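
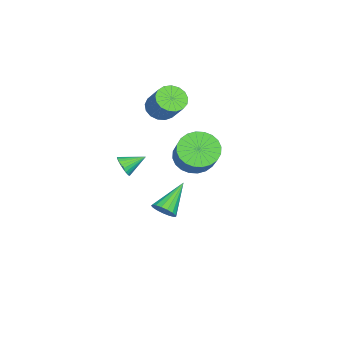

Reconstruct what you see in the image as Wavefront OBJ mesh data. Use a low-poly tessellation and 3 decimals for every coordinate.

v 2.428 -1.51 1.049
v 2.898 -1.508 1.438
v 1.992 -0.57 1.571
v 2.982 -1.371 1.263
v 2.983 -1.256 1.055
v 2.898 -1.179 0.846
v 2.743 -1.152 0.668
v 2.539 -1.18 0.548
v 2.318 -1.258 0.504
v 2.114 -1.375 0.544
v 1.958 -1.512 0.66
v 1.874 -1.648 0.835
v 1.874 -1.764 1.043
v 1.958 -1.841 1.252
v 2.114 -1.867 1.43
v 2.317 -1.84 1.55
v 2.538 -1.761 1.594
v 2.742 -1.645 1.555
v -0.928 -0.487 -4.079
v -0.635 -0.799 -3.538
v -2.412 0.127 -2.921
v -0.506 -0.496 -3.533
v -0.473 -0.19 -3.653
v -0.544 0.048 -3.871
v -0.704 0.164 -4.136
v -0.914 0.13 -4.388
v -1.128 -0.045 -4.57
v -1.296 -0.321 -4.638
v -1.379 -0.635 -4.579
v -1.359 -0.915 -4.405
v -1.24 -1.097 -4.157
v -1.05 -1.139 -3.89
v -0.831 -1.032 -3.667
v -3.612 -1.294 1.534
v -3.047 -1.902 1.525
v -2.223 -1.154 2.717
v -2.788 -0.546 2.726
v -2.907 -1.638 1.263
v -2.083 -0.89 2.454
v -2.929 -1.295 1.063
v -2.105 -0.548 2.254
v -3.107 -0.953 0.971
v -2.283 -0.205 2.162
v -3.401 -0.688 1.008
v -2.577 0.06 2.199
v -3.743 -0.562 1.166
v -2.919 0.186 2.357
v -4.055 -0.604 1.408
v -3.231 0.144 2.599
v -4.266 -0.803 1.679
v -3.442 -0.056 2.87
v -4.327 -1.116 1.917
v -3.503 -0.368 3.108
v -4.224 -1.469 2.067
v -3.4 -0.721 3.259
v -3.981 -1.782 2.095
v -3.157 -1.034 3.287
v -3.653 -1.983 1.995
v -2.829 -1.235 3.187
v -3.316 -2.026 1.789
v -2.492 -1.279 2.981
v -1.643 0.849 -0.403
v -0.879 0.393 -0.978
v 0.488 0.935 0.407
v -0.277 1.391 0.983
v -0.876 0.777 -1.131
v 0.49 1.319 0.254
v -0.991 1.173 -1.173
v 0.376 1.714 0.213
v -1.204 1.519 -1.097
v 0.162 2.06 0.288
v -1.485 1.763 -0.916
v -0.118 2.305 0.469
v -1.789 1.868 -0.657
v -0.423 2.41 0.729
v -2.072 1.818 -0.359
v -0.705 2.359 1.027
v -2.289 1.62 -0.068
v -0.922 2.162 1.318
v -2.408 1.305 0.173
v -1.041 1.847 1.558
v -2.41 0.921 0.326
v -1.044 1.463 1.711
v -2.296 0.526 0.367
v -0.929 1.067 1.753
v -2.082 0.18 0.292
v -0.716 0.721 1.677
v -1.802 -0.065 0.111
v -0.435 0.477 1.496
v -1.497 -0.17 -0.149
v -0.131 0.372 1.237
v -1.215 -0.119 -0.447
v 0.152 0.422 0.939
v -0.998 0.078 -0.738
v 0.369 0.62 0.648
f 2 1 4
f 2 4 3
f 4 1 5
f 4 5 3
f 5 1 6
f 5 6 3
f 6 1 7
f 6 7 3
f 7 1 8
f 7 8 3
f 8 1 9
f 8 9 3
f 9 1 10
f 9 10 3
f 10 1 11
f 10 11 3
f 11 1 12
f 11 12 3
f 12 1 13
f 12 13 3
f 13 1 14
f 13 14 3
f 14 1 15
f 14 15 3
f 15 1 16
f 15 16 3
f 16 1 17
f 16 17 3
f 17 1 18
f 17 18 3
f 18 1 2
f 18 2 3
f 20 19 22
f 20 22 21
f 22 19 23
f 22 23 21
f 23 19 24
f 23 24 21
f 24 19 25
f 24 25 21
f 25 19 26
f 25 26 21
f 26 19 27
f 26 27 21
f 27 19 28
f 27 28 21
f 28 19 29
f 28 29 21
f 29 19 30
f 29 30 21
f 30 19 31
f 30 31 21
f 31 19 32
f 31 32 21
f 32 19 33
f 32 33 21
f 33 19 20
f 33 20 21
f 35 34 38
f 35 38 36
f 36 38 39
f 36 39 37
f 38 34 40
f 38 40 39
f 39 40 41
f 39 41 37
f 40 34 42
f 40 42 41
f 41 42 43
f 41 43 37
f 42 34 44
f 42 44 43
f 43 44 45
f 43 45 37
f 44 34 46
f 44 46 45
f 45 46 47
f 45 47 37
f 46 34 48
f 46 48 47
f 47 48 49
f 47 49 37
f 48 34 50
f 48 50 49
f 49 50 51
f 49 51 37
f 50 34 52
f 50 52 51
f 51 52 53
f 51 53 37
f 52 34 54
f 52 54 53
f 53 54 55
f 53 55 37
f 54 34 56
f 54 56 55
f 55 56 57
f 55 57 37
f 56 34 58
f 56 58 57
f 57 58 59
f 57 59 37
f 58 34 60
f 58 60 59
f 59 60 61
f 59 61 37
f 60 34 35
f 60 35 61
f 61 35 36
f 61 36 37
f 63 62 66
f 63 66 64
f 64 66 67
f 64 67 65
f 66 62 68
f 66 68 67
f 67 68 69
f 67 69 65
f 68 62 70
f 68 70 69
f 69 70 71
f 69 71 65
f 70 62 72
f 70 72 71
f 71 72 73
f 71 73 65
f 72 62 74
f 72 74 73
f 73 74 75
f 73 75 65
f 74 62 76
f 74 76 75
f 75 76 77
f 75 77 65
f 76 62 78
f 76 78 77
f 77 78 79
f 77 79 65
f 78 62 80
f 78 80 79
f 79 80 81
f 79 81 65
f 80 62 82
f 80 82 81
f 81 82 83
f 81 83 65
f 82 62 84
f 82 84 83
f 83 84 85
f 83 85 65
f 84 62 86
f 84 86 85
f 85 86 87
f 85 87 65
f 86 62 88
f 86 88 87
f 87 88 89
f 87 89 65
f 88 62 90
f 88 90 89
f 89 90 91
f 89 91 65
f 90 62 92
f 90 92 91
f 91 92 93
f 91 93 65
f 92 62 94
f 92 94 93
f 93 94 95
f 93 95 65
f 94 62 63
f 94 63 95
f 95 63 64
f 95 64 65



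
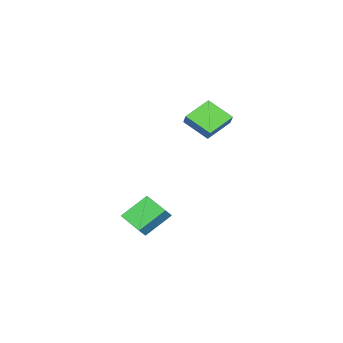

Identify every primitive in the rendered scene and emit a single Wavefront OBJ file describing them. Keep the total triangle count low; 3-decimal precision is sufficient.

v -4.952 -1.151 4.232
v -4.53 -0.613 4.92
v -5.269 0.486 3.146
v -4.846 1.024 3.834
v -3.154 -1.404 3.326
v -2.731 -0.866 4.014
v -3.47 0.233 2.24
v -3.048 0.771 2.928
v -0.316 -3.415 -4.581
v -1.794 -2.636 -3.165
v 0.205 -1.471 -5.105
v -1.273 -0.692 -3.69
v 0.253 -3.408 -3.99
v -1.225 -2.629 -2.575
v 0.774 -1.464 -4.515
v -0.704 -0.685 -3.099
f 2 4 1
f 5 2 1
f 1 4 3
f 3 5 1
f 2 8 4
f 6 2 5
f 6 8 2
f 4 8 3
f 7 5 3
f 3 8 7
f 7 6 5
f 8 6 7
f 10 12 9
f 13 10 9
f 9 12 11
f 11 13 9
f 10 16 12
f 14 10 13
f 14 16 10
f 12 16 11
f 15 13 11
f 11 16 15
f 15 14 13
f 16 14 15



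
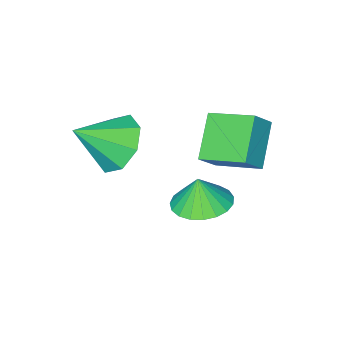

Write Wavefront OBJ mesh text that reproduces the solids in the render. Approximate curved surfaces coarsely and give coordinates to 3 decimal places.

v -4.014 -1.751 2.533
v -3.33 -1.728 3.248
v -4.628 -0.33 3.074
v -3.943 -0.306 3.789
v -2.977 -0.914 1.511
v -2.292 -0.89 2.226
v -3.59 0.508 2.052
v -2.906 0.531 2.767
v -0.893 -2.985 2.238
v -0.397 -3.467 1.395
v 0.393 -3.455 3.262
v -0.175 -2.667 1.482
v -0.373 -2.054 2.012
v -0.876 -1.986 2.674
v -1.389 -2.503 3.081
v -1.611 -3.303 2.993
v -1.413 -3.916 2.464
v -0.91 -3.984 1.801
v -3.094 -1.682 -0.999
v -2.23 -1.179 -0.964
v -3.046 -1.838 0.079
v -2.509 -0.876 -0.907
v -2.889 -0.712 -0.867
v -3.304 -0.715 -0.849
v -3.683 -0.886 -0.857
v -3.96 -1.195 -0.89
v -4.088 -1.587 -0.941
v -4.043 -1.996 -1.003
v -3.834 -2.35 -1.063
v -3.498 -2.589 -1.113
v -3.091 -2.671 -1.143
v -2.685 -2.582 -1.148
v -2.35 -2.337 -1.127
v -2.143 -1.979 -1.084
v -2.101 -1.569 -1.026
f 2 4 1
f 5 2 1
f 1 4 3
f 3 5 1
f 2 8 4
f 6 2 5
f 6 8 2
f 4 8 3
f 7 5 3
f 3 8 7
f 7 6 5
f 8 6 7
f 10 9 12
f 10 12 11
f 12 9 13
f 12 13 11
f 13 9 14
f 13 14 11
f 14 9 15
f 14 15 11
f 15 9 16
f 15 16 11
f 16 9 17
f 16 17 11
f 17 9 18
f 17 18 11
f 18 9 10
f 18 10 11
f 20 19 22
f 20 22 21
f 22 19 23
f 22 23 21
f 23 19 24
f 23 24 21
f 24 19 25
f 24 25 21
f 25 19 26
f 25 26 21
f 26 19 27
f 26 27 21
f 27 19 28
f 27 28 21
f 28 19 29
f 28 29 21
f 29 19 30
f 29 30 21
f 30 19 31
f 30 31 21
f 31 19 32
f 31 32 21
f 32 19 33
f 32 33 21
f 33 19 34
f 33 34 21
f 34 19 35
f 34 35 21
f 35 19 20
f 35 20 21



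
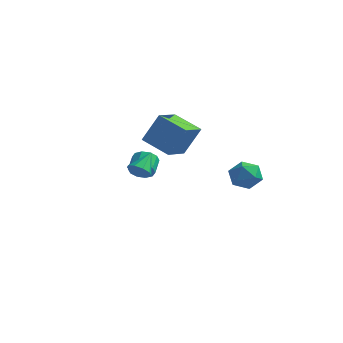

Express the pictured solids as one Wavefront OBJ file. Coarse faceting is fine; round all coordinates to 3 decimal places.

v 2.995 0.656 -1.009
v 3.484 1.207 -1.714
v 3.376 -0.727 -1.826
v 3.865 -0.176 -2.531
v 4.247 -0.251 -1.588
v 4.011 0.604 -1.084
v 2.849 -0.124 -2.456
v 2.613 0.731 -1.952
v 3.393 0.725 -2.609
v 4.257 0.647 -2.073
v 2.603 -0.167 -1.467
v 3.467 -0.245 -0.931
v -3.316 1.039 -0.726
v -2.52 1.563 1.1
v -3.257 2.79 -1.255
v -2.461 3.314 0.571
v -1.519 0.766 -1.431
v -0.723 1.29 0.395
v -1.46 2.517 -1.96
v -0.664 3.041 -0.134
v -3.717 1.708 -3.474
v -3.238 2.097 -3.953
v -3.525 3.1 -3.424
v -4.003 2.712 -2.946
v -3.674 2.081 -4.158
v -3.961 3.084 -3.63
v -4.126 1.922 -4.103
v -4.413 2.926 -3.574
v -4.422 1.682 -3.807
v -4.708 2.686 -3.279
v -4.448 1.452 -3.385
v -4.735 2.456 -2.856
v -4.195 1.32 -2.996
v -4.482 2.323 -2.467
v -3.759 1.336 -2.79
v -4.046 2.339 -2.262
v -3.307 1.494 -2.846
v -3.594 2.498 -2.317
v -3.012 1.734 -3.141
v -3.298 2.738 -2.613
v -2.985 1.964 -3.564
v -3.272 2.968 -3.035
v -0.506 -4.314 -0.502
v -0.063 -4.699 -0.103
v -0.394 -3.206 0.442
v 0.188 -4.444 -0.432
v 0.114 -4.129 -0.793
v -0.25 -3.9 -1.019
v -0.734 -3.865 -1.002
v -1.111 -4.04 -0.752
v -1.206 -4.343 -0.385
v -0.972 -4.633 -0.072
v -0.521 -4.774 0.039
f 1 12 6
f 1 6 2
f 1 2 8
f 1 8 11
f 1 11 12
f 2 6 10
f 6 12 5
f 12 11 3
f 11 8 7
f 8 2 9
f 4 10 5
f 4 5 3
f 4 3 7
f 4 7 9
f 4 9 10
f 5 10 6
f 3 5 12
f 7 3 11
f 9 7 8
f 10 9 2
f 14 16 13
f 17 14 13
f 13 16 15
f 15 17 13
f 14 20 16
f 18 14 17
f 18 20 14
f 16 20 15
f 19 17 15
f 15 20 19
f 19 18 17
f 20 18 19
f 22 21 25
f 22 25 23
f 23 25 26
f 23 26 24
f 25 21 27
f 25 27 26
f 26 27 28
f 26 28 24
f 27 21 29
f 27 29 28
f 28 29 30
f 28 30 24
f 29 21 31
f 29 31 30
f 30 31 32
f 30 32 24
f 31 21 33
f 31 33 32
f 32 33 34
f 32 34 24
f 33 21 35
f 33 35 34
f 34 35 36
f 34 36 24
f 35 21 37
f 35 37 36
f 36 37 38
f 36 38 24
f 37 21 39
f 37 39 38
f 38 39 40
f 38 40 24
f 39 21 41
f 39 41 40
f 40 41 42
f 40 42 24
f 41 21 22
f 41 22 42
f 42 22 23
f 42 23 24
f 44 43 46
f 44 46 45
f 46 43 47
f 46 47 45
f 47 43 48
f 47 48 45
f 48 43 49
f 48 49 45
f 49 43 50
f 49 50 45
f 50 43 51
f 50 51 45
f 51 43 52
f 51 52 45
f 52 43 53
f 52 53 45
f 53 43 44
f 53 44 45



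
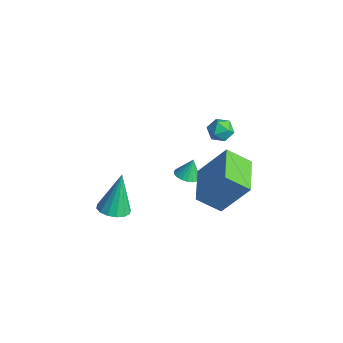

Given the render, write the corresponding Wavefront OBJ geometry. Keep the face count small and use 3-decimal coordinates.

v -0.964 1.943 -4.085
v -0.334 1.845 -4.026
v -0.996 2.317 -3.115
v -0.343 2.093 -4.122
v -0.459 2.316 -4.212
v -0.662 2.473 -4.279
v -0.918 2.539 -4.313
v -1.181 2.502 -4.308
v -1.407 2.368 -4.264
v -1.556 2.161 -4.189
v -1.603 1.916 -4.096
v -1.539 1.676 -4.001
v -1.376 1.482 -3.921
v -1.141 1.367 -3.869
v -0.876 1.353 -3.854
v -0.626 1.44 -3.88
v -0.434 1.614 -3.94
v 1.888 1.564 2.79
v 2.145 1.947 2.33
v 2.715 0.913 2.71
v 2.972 1.296 2.25
v 2.939 1.505 2.866
v 2.428 1.907 2.916
v 2.432 0.953 2.124
v 1.921 1.355 2.174
v 2.481 1.57 1.918
v 2.795 1.911 2.377
v 2.065 0.949 2.663
v 2.379 1.29 3.122
v -0.022 -2.611 -3.231
v 0.692 -2.886 -3.032
v -0.318 -1.949 -1.249
v 0.756 -2.5 -3.151
v 0.612 -2.144 -3.292
v 0.298 -1.913 -3.416
v -0.102 -1.869 -3.491
v -0.48 -2.024 -3.495
v -0.735 -2.337 -3.429
v -0.8 -2.723 -3.31
v -0.656 -3.079 -3.169
v -0.342 -3.309 -3.045
v 0.058 -3.353 -2.971
v 0.436 -3.198 -2.966
v 0.654 1.455 -2.074
v 1.405 2.492 -0.372
v 1.319 2.374 -2.928
v 2.071 3.411 -1.226
v 2.289 0.269 -2.074
v 3.041 1.306 -0.372
v 2.955 1.188 -2.928
v 3.706 2.225 -1.226
f 2 1 4
f 2 4 3
f 4 1 5
f 4 5 3
f 5 1 6
f 5 6 3
f 6 1 7
f 6 7 3
f 7 1 8
f 7 8 3
f 8 1 9
f 8 9 3
f 9 1 10
f 9 10 3
f 10 1 11
f 10 11 3
f 11 1 12
f 11 12 3
f 12 1 13
f 12 13 3
f 13 1 14
f 13 14 3
f 14 1 15
f 14 15 3
f 15 1 16
f 15 16 3
f 16 1 17
f 16 17 3
f 17 1 2
f 17 2 3
f 18 29 23
f 18 23 19
f 18 19 25
f 18 25 28
f 18 28 29
f 19 23 27
f 23 29 22
f 29 28 20
f 28 25 24
f 25 19 26
f 21 27 22
f 21 22 20
f 21 20 24
f 21 24 26
f 21 26 27
f 22 27 23
f 20 22 29
f 24 20 28
f 26 24 25
f 27 26 19
f 31 30 33
f 31 33 32
f 33 30 34
f 33 34 32
f 34 30 35
f 34 35 32
f 35 30 36
f 35 36 32
f 36 30 37
f 36 37 32
f 37 30 38
f 37 38 32
f 38 30 39
f 38 39 32
f 39 30 40
f 39 40 32
f 40 30 41
f 40 41 32
f 41 30 42
f 41 42 32
f 42 30 43
f 42 43 32
f 43 30 31
f 43 31 32
f 45 47 44
f 48 45 44
f 44 47 46
f 46 48 44
f 45 51 47
f 49 45 48
f 49 51 45
f 47 51 46
f 50 48 46
f 46 51 50
f 50 49 48
f 51 49 50



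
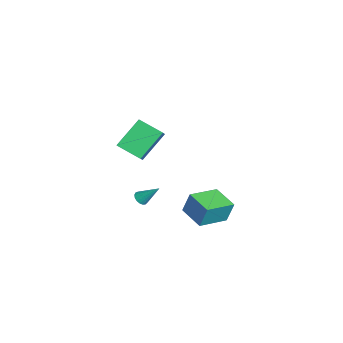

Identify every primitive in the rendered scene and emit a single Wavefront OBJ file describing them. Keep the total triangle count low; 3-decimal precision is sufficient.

v -0.089 0.592 -4.594
v 0.005 1.015 -3.179
v 1.321 1.523 -4.966
v 1.415 1.946 -3.551
v 1.085 -1.026 -4.189
v 1.179 -0.603 -2.774
v 2.495 -0.095 -4.561
v 2.589 0.328 -3.146
v -0.914 -3.384 -4.51
v -0.624 -3.13 -4.858
v -0.506 -2.316 -3.39
v -0.847 -3.023 -4.878
v -1.087 -2.999 -4.814
v -1.286 -3.063 -4.68
v -1.401 -3.2 -4.507
v -1.404 -3.38 -4.335
v -1.295 -3.56 -4.203
v -1.099 -3.7 -4.141
v -0.86 -3.768 -4.163
v -0.634 -3.747 -4.266
v -0.472 -3.643 -4.424
v -0.412 -3.48 -4.601
v -0.466 -3.295 -4.758
v 2.563 -2.068 3.299
v 1.839 -3.367 3.941
v 3.348 -2.198 3.921
v 2.624 -3.497 4.564
v 3.516 -3.323 1.836
v 2.792 -4.622 2.479
v 4.301 -3.453 2.459
v 3.577 -4.752 3.101
f 2 4 1
f 5 2 1
f 1 4 3
f 3 5 1
f 2 8 4
f 6 2 5
f 6 8 2
f 4 8 3
f 7 5 3
f 3 8 7
f 7 6 5
f 8 6 7
f 10 9 12
f 10 12 11
f 12 9 13
f 12 13 11
f 13 9 14
f 13 14 11
f 14 9 15
f 14 15 11
f 15 9 16
f 15 16 11
f 16 9 17
f 16 17 11
f 17 9 18
f 17 18 11
f 18 9 19
f 18 19 11
f 19 9 20
f 19 20 11
f 20 9 21
f 20 21 11
f 21 9 22
f 21 22 11
f 22 9 23
f 22 23 11
f 23 9 10
f 23 10 11
f 25 27 24
f 28 25 24
f 24 27 26
f 26 28 24
f 25 31 27
f 29 25 28
f 29 31 25
f 27 31 26
f 30 28 26
f 26 31 30
f 30 29 28
f 31 29 30



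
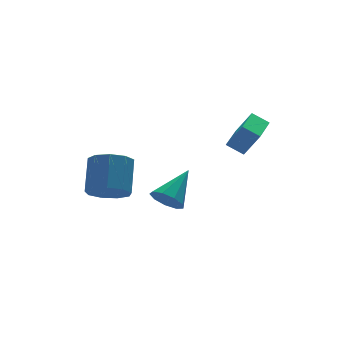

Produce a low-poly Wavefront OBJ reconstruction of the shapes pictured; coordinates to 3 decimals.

v -3.696 1.779 0.315
v -3.078 2.164 -0.355
v -2.366 3.266 0.934
v -2.984 2.881 1.605
v -3.654 2.519 -0.341
v -2.942 3.622 0.949
v -4.25 2.528 -0.019
v -3.538 3.63 1.27
v -4.587 2.186 0.459
v -3.875 3.289 1.748
v -4.507 1.654 0.869
v -3.795 2.756 2.159
v -4.047 1.18 1.021
v -3.335 2.282 2.311
v -3.423 0.986 0.842
v -2.712 2.089 2.132
v -2.927 1.163 0.417
v -2.215 2.266 1.707
v -2.791 1.628 -0.056
v -2.079 2.731 1.234
v 0.609 -1.935 3.233
v 0.077 -1.397 3.683
v 1.869 -0.612 3.139
v 1.338 -0.074 3.589
v 1.122 -2.346 4.331
v 0.591 -1.808 4.781
v 2.383 -1.023 4.237
v 1.851 -0.485 4.687
v -1.141 1.391 -0.635
v -0.652 1.431 -1.304
v 0.321 2.109 0.475
v -0.938 1.918 -1.243
v -1.318 2.158 -0.897
v -1.616 2.04 -0.428
v -1.691 1.618 -0.056
v -1.509 1.09 0.046
v -1.154 0.703 -0.171
v -0.793 0.638 -0.605
v -0.595 0.926 -1.052
f 2 1 5
f 2 5 3
f 3 5 6
f 3 6 4
f 5 1 7
f 5 7 6
f 6 7 8
f 6 8 4
f 7 1 9
f 7 9 8
f 8 9 10
f 8 10 4
f 9 1 11
f 9 11 10
f 10 11 12
f 10 12 4
f 11 1 13
f 11 13 12
f 12 13 14
f 12 14 4
f 13 1 15
f 13 15 14
f 14 15 16
f 14 16 4
f 15 1 17
f 15 17 16
f 16 17 18
f 16 18 4
f 17 1 19
f 17 19 18
f 18 19 20
f 18 20 4
f 19 1 2
f 19 2 20
f 20 2 3
f 20 3 4
f 22 24 21
f 25 22 21
f 21 24 23
f 23 25 21
f 22 28 24
f 26 22 25
f 26 28 22
f 24 28 23
f 27 25 23
f 23 28 27
f 27 26 25
f 28 26 27
f 30 29 32
f 30 32 31
f 32 29 33
f 32 33 31
f 33 29 34
f 33 34 31
f 34 29 35
f 34 35 31
f 35 29 36
f 35 36 31
f 36 29 37
f 36 37 31
f 37 29 38
f 37 38 31
f 38 29 39
f 38 39 31
f 39 29 30
f 39 30 31



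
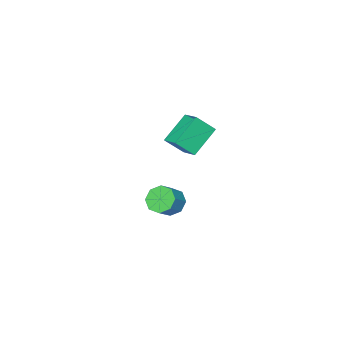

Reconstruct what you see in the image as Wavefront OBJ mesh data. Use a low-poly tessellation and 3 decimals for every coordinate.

v -0.718 3.171 2.81
v -0.481 4.227 3.253
v 0.652 3.315 1.731
v 0.889 4.372 2.174
v 0.011 2.648 3.666
v 0.248 3.705 4.109
v 1.381 2.793 2.587
v 1.618 3.849 3.03
v -0.133 1.465 -3.075
v 0.389 1.262 -3.66
v 1.214 1.452 -2.991
v 0.693 1.655 -2.405
v 0.252 1.867 -3.663
v 1.078 2.057 -2.994
v -0.11 2.236 -3.322
v 0.716 2.426 -2.652
v -0.486 2.154 -2.835
v 0.34 2.344 -2.166
v -0.654 1.668 -2.489
v 0.171 1.858 -1.82
v -0.518 1.063 -2.486
v 0.308 1.253 -1.817
v -0.156 0.694 -2.828
v 0.67 0.884 -2.158
v 0.22 0.776 -3.314
v 1.046 0.966 -2.645
f 2 4 1
f 5 2 1
f 1 4 3
f 3 5 1
f 2 8 4
f 6 2 5
f 6 8 2
f 4 8 3
f 7 5 3
f 3 8 7
f 7 6 5
f 8 6 7
f 10 9 13
f 10 13 11
f 11 13 14
f 11 14 12
f 13 9 15
f 13 15 14
f 14 15 16
f 14 16 12
f 15 9 17
f 15 17 16
f 16 17 18
f 16 18 12
f 17 9 19
f 17 19 18
f 18 19 20
f 18 20 12
f 19 9 21
f 19 21 20
f 20 21 22
f 20 22 12
f 21 9 23
f 21 23 22
f 22 23 24
f 22 24 12
f 23 9 25
f 23 25 24
f 24 25 26
f 24 26 12
f 25 9 10
f 25 10 26
f 26 10 11
f 26 11 12



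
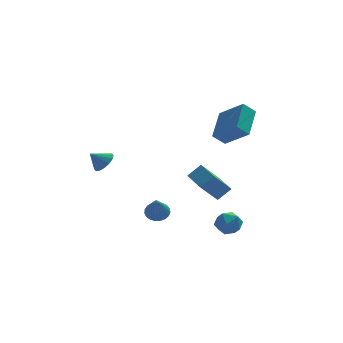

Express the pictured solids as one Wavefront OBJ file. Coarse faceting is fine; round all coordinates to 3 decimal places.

v 1.612 2.816 -2.619
v 2.362 2.983 -1.919
v 1.147 4.74 -2.581
v 1.897 4.907 -1.88
v 2.583 3.073 -3.72
v 3.333 3.24 -3.019
v 2.118 4.997 -3.681
v 2.868 5.164 -2.981
v -1.144 -2.221 -1.945
v -0.596 -2.512 -2.137
v -1.316 -3.459 -0.555
v -0.503 -2.329 -1.962
v -0.521 -2.126 -1.784
v -0.647 -1.94 -1.634
v -0.859 -1.802 -1.537
v -1.12 -1.737 -1.511
v -1.385 -1.755 -1.56
v -1.609 -1.854 -1.676
v -1.752 -2.016 -1.838
v -1.79 -2.214 -2.019
v -1.716 -2.412 -2.187
v -1.544 -2.578 -2.313
v -1.302 -2.682 -2.375
v -1.033 -2.706 -2.363
v -0.783 -2.646 -2.279
v 2.063 1.436 1.689
v 3.178 0.455 2.706
v 2.643 3.099 2.657
v 3.758 2.118 3.674
v 2.742 1.562 1.066
v 3.857 0.581 2.083
v 3.322 3.225 2.034
v 4.437 2.244 3.051
v -3.463 2.979 -0.605
v -2.961 2.904 -0.081
v -4.197 2.901 0.085
v -3.023 3.276 -0.105
v -3.203 3.569 -0.263
v -3.453 3.703 -0.513
v -3.705 3.643 -0.788
v -3.893 3.405 -1.013
v -3.966 3.053 -1.13
v -3.904 2.681 -1.106
v -3.724 2.389 -0.948
v -3.474 2.255 -0.698
v -3.222 2.314 -0.423
v -3.034 2.552 -0.197
v 2.066 -0.8 -3.171
v 2.743 -0.677 -3.636
v 2.377 -2.103 -3.064
v 3.054 -1.98 -3.529
v 3.013 -1.662 -2.763
v 2.821 -0.857 -2.829
v 2.299 -1.923 -3.871
v 2.107 -1.118 -3.937
v 2.887 -1.371 -4.069
v 3.328 -1.21 -3.384
v 1.792 -1.57 -3.316
v 2.233 -1.409 -2.631
f 2 4 1
f 5 2 1
f 1 4 3
f 3 5 1
f 2 8 4
f 6 2 5
f 6 8 2
f 4 8 3
f 7 5 3
f 3 8 7
f 7 6 5
f 8 6 7
f 10 9 12
f 10 12 11
f 12 9 13
f 12 13 11
f 13 9 14
f 13 14 11
f 14 9 15
f 14 15 11
f 15 9 16
f 15 16 11
f 16 9 17
f 16 17 11
f 17 9 18
f 17 18 11
f 18 9 19
f 18 19 11
f 19 9 20
f 19 20 11
f 20 9 21
f 20 21 11
f 21 9 22
f 21 22 11
f 22 9 23
f 22 23 11
f 23 9 24
f 23 24 11
f 24 9 25
f 24 25 11
f 25 9 10
f 25 10 11
f 27 29 26
f 30 27 26
f 26 29 28
f 28 30 26
f 27 33 29
f 31 27 30
f 31 33 27
f 29 33 28
f 32 30 28
f 28 33 32
f 32 31 30
f 33 31 32
f 35 34 37
f 35 37 36
f 37 34 38
f 37 38 36
f 38 34 39
f 38 39 36
f 39 34 40
f 39 40 36
f 40 34 41
f 40 41 36
f 41 34 42
f 41 42 36
f 42 34 43
f 42 43 36
f 43 34 44
f 43 44 36
f 44 34 45
f 44 45 36
f 45 34 46
f 45 46 36
f 46 34 47
f 46 47 36
f 47 34 35
f 47 35 36
f 48 59 53
f 48 53 49
f 48 49 55
f 48 55 58
f 48 58 59
f 49 53 57
f 53 59 52
f 59 58 50
f 58 55 54
f 55 49 56
f 51 57 52
f 51 52 50
f 51 50 54
f 51 54 56
f 51 56 57
f 52 57 53
f 50 52 59
f 54 50 58
f 56 54 55
f 57 56 49



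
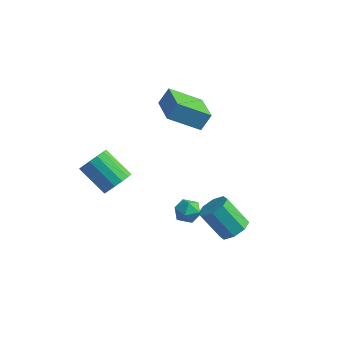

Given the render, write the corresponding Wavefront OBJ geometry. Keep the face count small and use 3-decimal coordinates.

v 2.958 2.088 -4.029
v 3.406 1.346 -3.826
v 2.269 1.07 -2.329
v 1.822 1.812 -2.531
v 3.667 1.899 -3.525
v 2.531 1.622 -2.028
v 3.514 2.562 -3.519
v 2.377 2.286 -2.022
v 3.034 2.948 -3.812
v 1.898 2.672 -2.315
v 2.511 2.83 -4.231
v 1.374 2.554 -2.734
v 2.249 2.278 -4.532
v 1.113 2.001 -3.035
v 2.403 1.614 -4.538
v 1.266 1.338 -3.041
v 2.882 1.228 -4.245
v 1.746 0.952 -2.748
v 0.573 1.639 -3.043
v 1.077 1.612 -2.437
v 0.623 0.368 -3.143
v 1.127 0.341 -2.537
v 0.376 0.546 -2.416
v 0.344 1.331 -2.354
v 1.356 0.649 -3.226
v 1.324 1.434 -3.164
v 1.561 0.999 -2.55
v 0.955 0.936 -2.049
v 0.745 1.044 -3.531
v 0.139 0.981 -3.03
v -1.197 4.436 1.569
v -2.5 3.332 2.608
v -0.917 4.957 2.472
v -2.22 3.852 3.512
v 0.3 3.008 1.928
v -1.003 1.903 2.968
v 0.58 3.528 2.832
v -0.723 2.424 3.871
v -2.185 -0.715 -0.881
v -1.753 -0.149 -0.329
v -3.304 -0.12 0.853
v -3.735 -0.685 0.301
v -1.978 0.125 -0.631
v -3.529 0.154 0.551
v -2.259 0.175 -1
v -3.809 0.204 0.182
v -2.519 -0.014 -1.337
v -4.07 0.015 -0.155
v -2.69 -0.391 -1.552
v -4.241 -0.362 -0.37
v -2.725 -0.854 -1.587
v -4.276 -0.825 -0.405
v -2.616 -1.28 -1.433
v -4.167 -1.251 -0.251
v -2.391 -1.554 -1.131
v -3.942 -1.525 0.051
v -2.111 -1.604 -0.762
v -3.661 -1.575 0.42
v -1.85 -1.415 -0.425
v -3.401 -1.386 0.757
v -1.679 -1.038 -0.21
v -3.23 -1.009 0.972
v -1.644 -0.575 -0.175
v -3.195 -0.546 1.007
f 2 1 5
f 2 5 3
f 3 5 6
f 3 6 4
f 5 1 7
f 5 7 6
f 6 7 8
f 6 8 4
f 7 1 9
f 7 9 8
f 8 9 10
f 8 10 4
f 9 1 11
f 9 11 10
f 10 11 12
f 10 12 4
f 11 1 13
f 11 13 12
f 12 13 14
f 12 14 4
f 13 1 15
f 13 15 14
f 14 15 16
f 14 16 4
f 15 1 17
f 15 17 16
f 16 17 18
f 16 18 4
f 17 1 2
f 17 2 18
f 18 2 3
f 18 3 4
f 19 30 24
f 19 24 20
f 19 20 26
f 19 26 29
f 19 29 30
f 20 24 28
f 24 30 23
f 30 29 21
f 29 26 25
f 26 20 27
f 22 28 23
f 22 23 21
f 22 21 25
f 22 25 27
f 22 27 28
f 23 28 24
f 21 23 30
f 25 21 29
f 27 25 26
f 28 27 20
f 32 34 31
f 35 32 31
f 31 34 33
f 33 35 31
f 32 38 34
f 36 32 35
f 36 38 32
f 34 38 33
f 37 35 33
f 33 38 37
f 37 36 35
f 38 36 37
f 40 39 43
f 40 43 41
f 41 43 44
f 41 44 42
f 43 39 45
f 43 45 44
f 44 45 46
f 44 46 42
f 45 39 47
f 45 47 46
f 46 47 48
f 46 48 42
f 47 39 49
f 47 49 48
f 48 49 50
f 48 50 42
f 49 39 51
f 49 51 50
f 50 51 52
f 50 52 42
f 51 39 53
f 51 53 52
f 52 53 54
f 52 54 42
f 53 39 55
f 53 55 54
f 54 55 56
f 54 56 42
f 55 39 57
f 55 57 56
f 56 57 58
f 56 58 42
f 57 39 59
f 57 59 58
f 58 59 60
f 58 60 42
f 59 39 61
f 59 61 60
f 60 61 62
f 60 62 42
f 61 39 63
f 61 63 62
f 62 63 64
f 62 64 42
f 63 39 40
f 63 40 64
f 64 40 41
f 64 41 42



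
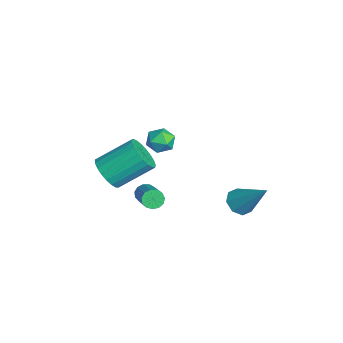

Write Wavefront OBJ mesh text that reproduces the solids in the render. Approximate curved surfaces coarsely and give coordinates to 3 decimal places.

v -0.681 -1.946 -2.615
v -0.445 -1.717 -3.044
v 1.337 -1.626 -2.014
v 1.101 -1.854 -1.585
v -0.554 -1.489 -2.874
v 1.227 -1.398 -1.845
v -0.704 -1.406 -2.623
v 1.078 -1.315 -1.593
v -0.846 -1.494 -2.369
v 0.935 -1.403 -1.339
v -0.936 -1.726 -2.193
v 0.846 -1.634 -1.163
v -0.945 -2.027 -2.151
v 0.837 -1.936 -1.121
v -0.87 -2.303 -2.256
v 0.912 -2.211 -1.227
v -0.735 -2.465 -2.476
v 1.047 -2.373 -1.446
v -0.583 -2.462 -2.739
v 1.199 -2.371 -1.709
v -0.462 -2.295 -2.963
v 1.32 -2.204 -1.933
v -0.41 -2.018 -3.077
v 1.371 -1.926 -2.047
v 1.044 2.169 -2.343
v 1.332 2.662 -2.859
v 2.136 3.191 -0.757
v 0.823 2.849 -2.629
v 0.443 2.638 -2.231
v 0.415 2.152 -1.899
v 0.755 1.676 -1.827
v 1.264 1.489 -2.057
v 1.644 1.7 -2.455
v 1.672 2.186 -2.787
v -1.279 -0.474 0.847
v -0.685 -0.952 0.764
v -2.035 -1.328 0.356
v -1.441 -1.806 0.273
v -1.7 -1.635 0.975
v -1.233 -1.107 1.278
v -1.487 -1.173 -0.158
v -1.02 -0.645 0.145
v -0.813 -1.384 0.142
v -0.945 -1.67 0.842
v -1.775 -0.61 0.278
v -1.907 -0.896 0.978
v 1.259 -3.951 0.656
v 1.641 -4.418 1.363
v 1.582 -2.756 2.492
v 1.201 -2.289 1.784
v 1.953 -4.282 1.179
v 1.894 -2.62 2.308
v 2.145 -4.089 0.905
v 2.086 -2.427 2.034
v 2.184 -3.872 0.587
v 2.125 -2.21 1.716
v 2.063 -3.668 0.281
v 2.004 -2.006 1.41
v 1.803 -3.514 0.04
v 1.744 -1.852 1.169
v 1.449 -3.435 -0.094
v 1.39 -1.773 1.034
v 1.062 -3.445 -0.1
v 1.004 -1.783 1.029
v 0.71 -3.543 0.026
v 0.651 -1.881 1.155
v 0.452 -3.711 0.26
v 0.394 -2.049 1.389
v 0.335 -3.921 0.563
v 0.276 -2.259 1.692
v 0.376 -4.136 0.882
v 0.318 -2.474 2.011
v 0.571 -4.319 1.161
v 0.512 -2.657 2.29
v 0.885 -4.438 1.354
v 0.826 -2.776 2.482
v 1.263 -4.473 1.425
v 1.204 -2.811 2.554
f 2 1 5
f 2 5 3
f 3 5 6
f 3 6 4
f 5 1 7
f 5 7 6
f 6 7 8
f 6 8 4
f 7 1 9
f 7 9 8
f 8 9 10
f 8 10 4
f 9 1 11
f 9 11 10
f 10 11 12
f 10 12 4
f 11 1 13
f 11 13 12
f 12 13 14
f 12 14 4
f 13 1 15
f 13 15 14
f 14 15 16
f 14 16 4
f 15 1 17
f 15 17 16
f 16 17 18
f 16 18 4
f 17 1 19
f 17 19 18
f 18 19 20
f 18 20 4
f 19 1 21
f 19 21 20
f 20 21 22
f 20 22 4
f 21 1 23
f 21 23 22
f 22 23 24
f 22 24 4
f 23 1 2
f 23 2 24
f 24 2 3
f 24 3 4
f 26 25 28
f 26 28 27
f 28 25 29
f 28 29 27
f 29 25 30
f 29 30 27
f 30 25 31
f 30 31 27
f 31 25 32
f 31 32 27
f 32 25 33
f 32 33 27
f 33 25 34
f 33 34 27
f 34 25 26
f 34 26 27
f 35 46 40
f 35 40 36
f 35 36 42
f 35 42 45
f 35 45 46
f 36 40 44
f 40 46 39
f 46 45 37
f 45 42 41
f 42 36 43
f 38 44 39
f 38 39 37
f 38 37 41
f 38 41 43
f 38 43 44
f 39 44 40
f 37 39 46
f 41 37 45
f 43 41 42
f 44 43 36
f 48 47 51
f 48 51 49
f 49 51 52
f 49 52 50
f 51 47 53
f 51 53 52
f 52 53 54
f 52 54 50
f 53 47 55
f 53 55 54
f 54 55 56
f 54 56 50
f 55 47 57
f 55 57 56
f 56 57 58
f 56 58 50
f 57 47 59
f 57 59 58
f 58 59 60
f 58 60 50
f 59 47 61
f 59 61 60
f 60 61 62
f 60 62 50
f 61 47 63
f 61 63 62
f 62 63 64
f 62 64 50
f 63 47 65
f 63 65 64
f 64 65 66
f 64 66 50
f 65 47 67
f 65 67 66
f 66 67 68
f 66 68 50
f 67 47 69
f 67 69 68
f 68 69 70
f 68 70 50
f 69 47 71
f 69 71 70
f 70 71 72
f 70 72 50
f 71 47 73
f 71 73 72
f 72 73 74
f 72 74 50
f 73 47 75
f 73 75 74
f 74 75 76
f 74 76 50
f 75 47 77
f 75 77 76
f 76 77 78
f 76 78 50
f 77 47 48
f 77 48 78
f 78 48 49
f 78 49 50



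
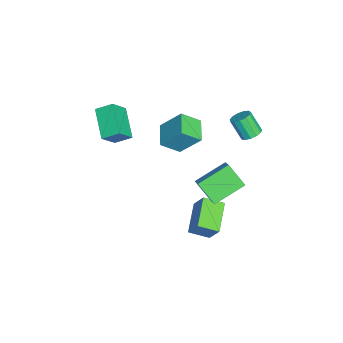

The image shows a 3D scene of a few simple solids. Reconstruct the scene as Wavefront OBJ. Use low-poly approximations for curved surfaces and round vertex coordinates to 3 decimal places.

v -3.143 -3.66 0.243
v -3.149 -2.702 0.783
v -1.434 -3.154 -0.64
v -1.439 -2.195 -0.101
v -2.381 -4.285 1.361
v -2.386 -3.326 1.9
v -0.671 -3.778 0.477
v -0.677 -2.82 1.017
v 2.24 1.071 -4.595
v 0.452 1.264 -3.951
v 2.183 2.216 -5.094
v 0.395 2.408 -4.45
v 2.725 1.612 -3.41
v 0.937 1.804 -2.766
v 2.668 2.756 -3.909
v 0.88 2.949 -3.265
v -2.895 -0.817 -0.408
v -2.686 0.361 0.977
v -3.175 0.241 -1.265
v -2.966 1.419 0.119
v -1.494 -0.699 -0.719
v -1.285 0.479 0.665
v -1.774 0.359 -1.577
v -1.565 1.537 -0.192
v -2.651 4.194 -0.582
v -2.093 3.883 -0.555
v -2.51 3.235 0.59
v -3.069 3.546 0.562
v -2.049 4.188 -0.366
v -2.466 3.539 0.778
v -2.196 4.494 -0.246
v -2.614 3.845 0.898
v -2.488 4.705 -0.233
v -2.906 4.057 0.911
v -2.832 4.754 -0.33
v -3.25 4.106 0.814
v -3.118 4.626 -0.508
v -3.536 3.977 0.636
v -3.256 4.36 -0.709
v -3.674 3.711 0.435
v -3.202 4.042 -0.87
v -3.62 3.393 0.274
v -2.973 3.772 -0.939
v -3.391 3.123 0.205
v -2.642 3.636 -0.895
v -3.06 2.987 0.249
v -2.314 3.678 -0.752
v -2.731 3.029 0.392
v 0.954 1.338 -1.275
v 1.693 1.545 -0.699
v -0.059 2.896 -0.535
v 0.681 3.103 0.041
v 1.559 2.257 -2.381
v 2.299 2.464 -1.805
v 0.547 3.815 -1.641
v 1.286 4.022 -1.065
f 2 4 1
f 5 2 1
f 1 4 3
f 3 5 1
f 2 8 4
f 6 2 5
f 6 8 2
f 4 8 3
f 7 5 3
f 3 8 7
f 7 6 5
f 8 6 7
f 10 12 9
f 13 10 9
f 9 12 11
f 11 13 9
f 10 16 12
f 14 10 13
f 14 16 10
f 12 16 11
f 15 13 11
f 11 16 15
f 15 14 13
f 16 14 15
f 18 20 17
f 21 18 17
f 17 20 19
f 19 21 17
f 18 24 20
f 22 18 21
f 22 24 18
f 20 24 19
f 23 21 19
f 19 24 23
f 23 22 21
f 24 22 23
f 26 25 29
f 26 29 27
f 27 29 30
f 27 30 28
f 29 25 31
f 29 31 30
f 30 31 32
f 30 32 28
f 31 25 33
f 31 33 32
f 32 33 34
f 32 34 28
f 33 25 35
f 33 35 34
f 34 35 36
f 34 36 28
f 35 25 37
f 35 37 36
f 36 37 38
f 36 38 28
f 37 25 39
f 37 39 38
f 38 39 40
f 38 40 28
f 39 25 41
f 39 41 40
f 40 41 42
f 40 42 28
f 41 25 43
f 41 43 42
f 42 43 44
f 42 44 28
f 43 25 45
f 43 45 44
f 44 45 46
f 44 46 28
f 45 25 47
f 45 47 46
f 46 47 48
f 46 48 28
f 47 25 26
f 47 26 48
f 48 26 27
f 48 27 28
f 50 52 49
f 53 50 49
f 49 52 51
f 51 53 49
f 50 56 52
f 54 50 53
f 54 56 50
f 52 56 51
f 55 53 51
f 51 56 55
f 55 54 53
f 56 54 55



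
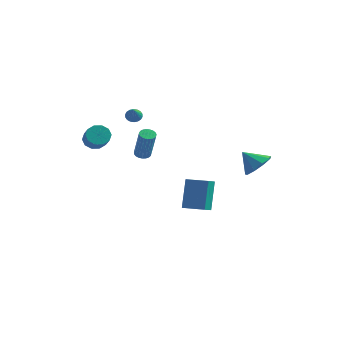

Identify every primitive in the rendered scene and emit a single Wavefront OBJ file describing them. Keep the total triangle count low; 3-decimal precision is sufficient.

v 0.341 -0.196 -4.456
v 0.115 0.711 -2.464
v 0.374 0.578 -4.805
v 0.148 1.486 -2.813
v 1.872 -0.186 -4.287
v 1.646 0.722 -2.295
v 1.905 0.589 -4.636
v 1.679 1.496 -2.644
v 4.309 2.026 -0.971
v 4.972 1.366 -0.472
v 3.331 1.814 0.051
v 5.073 2.044 -0.235
v 4.816 2.713 -0.343
v 4.322 3.061 -0.744
v 3.822 2.924 -1.251
v 3.55 2.367 -1.627
v 3.634 1.65 -1.696
v 4.033 1.109 -1.425
v 4.562 0.997 -0.942
v -0.99 -2.609 0.719
v -0.512 -2.489 0.587
v 0.168 -3.072 2.508
v -0.31 -3.191 2.641
v -0.583 -2.306 0.667
v 0.097 -2.889 2.589
v -0.724 -2.175 0.757
v -0.044 -2.758 2.678
v -0.911 -2.119 0.84
v -0.231 -2.702 2.761
v -1.112 -2.148 0.902
v -0.432 -2.731 2.824
v -1.291 -2.257 0.933
v -0.611 -2.84 2.854
v -1.419 -2.426 0.926
v -0.739 -3.009 2.848
v -1.472 -2.627 0.884
v -0.792 -3.21 2.806
v -1.442 -2.825 0.814
v -0.762 -3.408 2.735
v -1.334 -2.985 0.727
v -0.654 -3.568 2.648
v -1.166 -3.08 0.638
v -0.486 -3.663 2.56
v -0.968 -3.094 0.564
v -0.288 -3.677 2.486
v -0.774 -3.024 0.517
v -0.094 -3.607 2.438
v -0.617 -2.882 0.504
v 0.063 -3.465 2.426
v -0.524 -2.692 0.529
v 0.156 -3.275 2.451
v -4.265 -2.515 1.222
v -3.634 -2.337 0.817
v -2.865 -3.207 1.634
v -3.495 -3.385 2.038
v -3.669 -2.029 1.179
v -2.9 -2.9 1.995
v -3.931 -1.906 1.556
v -3.162 -2.777 2.373
v -4.321 -2.016 1.806
v -3.552 -2.887 2.623
v -4.689 -2.317 1.833
v -3.92 -3.187 2.649
v -4.895 -2.693 1.626
v -4.126 -3.563 2.443
v -4.86 -3 1.265
v -4.091 -3.871 2.081
v -4.598 -3.123 0.887
v -3.829 -3.994 1.704
v -4.208 -3.013 0.637
v -3.439 -3.884 1.454
v -3.84 -2.713 0.611
v -3.071 -3.583 1.427
v -4.137 1.969 1.644
v -3.883 2.36 1.915
v -3.623 1.031 2.516
v -4.095 2.348 2.026
v -4.316 2.26 2.062
v -4.501 2.114 2.015
v -4.615 1.94 1.894
v -4.633 1.771 1.724
v -4.553 1.642 1.538
v -4.391 1.577 1.373
v -4.179 1.59 1.261
v -3.958 1.678 1.226
v -3.773 1.823 1.273
v -3.659 1.998 1.393
v -3.641 2.166 1.564
v -3.721 2.296 1.75
f 2 4 1
f 5 2 1
f 1 4 3
f 3 5 1
f 2 8 4
f 6 2 5
f 6 8 2
f 4 8 3
f 7 5 3
f 3 8 7
f 7 6 5
f 8 6 7
f 10 9 12
f 10 12 11
f 12 9 13
f 12 13 11
f 13 9 14
f 13 14 11
f 14 9 15
f 14 15 11
f 15 9 16
f 15 16 11
f 16 9 17
f 16 17 11
f 17 9 18
f 17 18 11
f 18 9 19
f 18 19 11
f 19 9 10
f 19 10 11
f 21 20 24
f 21 24 22
f 22 24 25
f 22 25 23
f 24 20 26
f 24 26 25
f 25 26 27
f 25 27 23
f 26 20 28
f 26 28 27
f 27 28 29
f 27 29 23
f 28 20 30
f 28 30 29
f 29 30 31
f 29 31 23
f 30 20 32
f 30 32 31
f 31 32 33
f 31 33 23
f 32 20 34
f 32 34 33
f 33 34 35
f 33 35 23
f 34 20 36
f 34 36 35
f 35 36 37
f 35 37 23
f 36 20 38
f 36 38 37
f 37 38 39
f 37 39 23
f 38 20 40
f 38 40 39
f 39 40 41
f 39 41 23
f 40 20 42
f 40 42 41
f 41 42 43
f 41 43 23
f 42 20 44
f 42 44 43
f 43 44 45
f 43 45 23
f 44 20 46
f 44 46 45
f 45 46 47
f 45 47 23
f 46 20 48
f 46 48 47
f 47 48 49
f 47 49 23
f 48 20 50
f 48 50 49
f 49 50 51
f 49 51 23
f 50 20 21
f 50 21 51
f 51 21 22
f 51 22 23
f 53 52 56
f 53 56 54
f 54 56 57
f 54 57 55
f 56 52 58
f 56 58 57
f 57 58 59
f 57 59 55
f 58 52 60
f 58 60 59
f 59 60 61
f 59 61 55
f 60 52 62
f 60 62 61
f 61 62 63
f 61 63 55
f 62 52 64
f 62 64 63
f 63 64 65
f 63 65 55
f 64 52 66
f 64 66 65
f 65 66 67
f 65 67 55
f 66 52 68
f 66 68 67
f 67 68 69
f 67 69 55
f 68 52 70
f 68 70 69
f 69 70 71
f 69 71 55
f 70 52 72
f 70 72 71
f 71 72 73
f 71 73 55
f 72 52 53
f 72 53 73
f 73 53 54
f 73 54 55
f 75 74 77
f 75 77 76
f 77 74 78
f 77 78 76
f 78 74 79
f 78 79 76
f 79 74 80
f 79 80 76
f 80 74 81
f 80 81 76
f 81 74 82
f 81 82 76
f 82 74 83
f 82 83 76
f 83 74 84
f 83 84 76
f 84 74 85
f 84 85 76
f 85 74 86
f 85 86 76
f 86 74 87
f 86 87 76
f 87 74 88
f 87 88 76
f 88 74 89
f 88 89 76
f 89 74 75
f 89 75 76



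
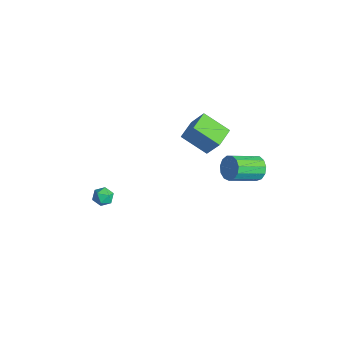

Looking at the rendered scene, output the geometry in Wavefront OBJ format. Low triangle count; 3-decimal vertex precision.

v -1.173 -4.213 -1.921
v -0.847 -3.697 -1.592
v -0.353 -4.243 -2.688
v -0.027 -3.727 -2.359
v -0.069 -4.354 -2.065
v -0.575 -4.335 -1.591
v -0.625 -3.605 -2.689
v -1.131 -3.586 -2.215
v -0.508 -3.321 -2.067
v -0.164 -3.784 -1.681
v -1.036 -4.156 -2.599
v -0.692 -4.619 -2.213
v 0.141 2.479 -0.451
v -1.149 1.442 0.542
v -0.641 3.594 -0.302
v -1.931 2.557 0.691
v 0.971 2.863 1.029
v -0.319 1.826 2.022
v 0.189 3.978 1.178
v -1.101 2.941 2.171
v 2.143 4.71 -1.134
v 2.715 4.997 -0.574
v 2.689 3.156 0.394
v 2.117 2.87 -0.166
v 2.284 5.099 -0.391
v 2.258 3.258 0.577
v 1.809 5.078 -0.444
v 1.783 3.237 0.524
v 1.439 4.94 -0.716
v 1.413 3.099 0.252
v 1.293 4.729 -1.121
v 1.267 2.889 -0.153
v 1.417 4.513 -1.53
v 1.391 2.672 -0.562
v 1.771 4.359 -1.813
v 1.745 2.518 -0.845
v 2.244 4.316 -1.88
v 2.217 2.476 -0.912
v 2.684 4.399 -1.711
v 2.658 2.558 -0.743
v 2.953 4.581 -1.359
v 2.926 2.74 -0.391
v 2.964 4.803 -0.935
v 2.938 2.963 0.033
f 1 12 6
f 1 6 2
f 1 2 8
f 1 8 11
f 1 11 12
f 2 6 10
f 6 12 5
f 12 11 3
f 11 8 7
f 8 2 9
f 4 10 5
f 4 5 3
f 4 3 7
f 4 7 9
f 4 9 10
f 5 10 6
f 3 5 12
f 7 3 11
f 9 7 8
f 10 9 2
f 14 16 13
f 17 14 13
f 13 16 15
f 15 17 13
f 14 20 16
f 18 14 17
f 18 20 14
f 16 20 15
f 19 17 15
f 15 20 19
f 19 18 17
f 20 18 19
f 22 21 25
f 22 25 23
f 23 25 26
f 23 26 24
f 25 21 27
f 25 27 26
f 26 27 28
f 26 28 24
f 27 21 29
f 27 29 28
f 28 29 30
f 28 30 24
f 29 21 31
f 29 31 30
f 30 31 32
f 30 32 24
f 31 21 33
f 31 33 32
f 32 33 34
f 32 34 24
f 33 21 35
f 33 35 34
f 34 35 36
f 34 36 24
f 35 21 37
f 35 37 36
f 36 37 38
f 36 38 24
f 37 21 39
f 37 39 38
f 38 39 40
f 38 40 24
f 39 21 41
f 39 41 40
f 40 41 42
f 40 42 24
f 41 21 43
f 41 43 42
f 42 43 44
f 42 44 24
f 43 21 22
f 43 22 44
f 44 22 23
f 44 23 24



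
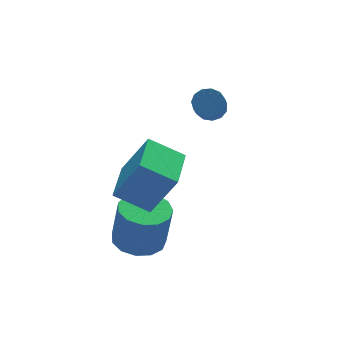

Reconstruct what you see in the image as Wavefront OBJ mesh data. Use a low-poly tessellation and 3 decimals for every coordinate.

v -3.007 -0.136 1.182
v -2.174 -0.714 3.021
v -4.102 0.74 1.953
v -3.269 0.162 3.792
v -1.851 1.358 1.128
v -1.018 0.78 2.967
v -2.946 2.234 1.899
v -2.113 1.656 3.738
v -2.934 0.963 -1.391
v -1.897 1.089 -1.493
v -1.688 0.923 0.408
v -2.726 0.797 0.511
v -2.124 1.63 -1.421
v -1.916 1.465 0.48
v -2.609 1.96 -1.339
v -2.4 1.794 0.562
v -3.197 1.973 -1.274
v -2.988 1.807 0.628
v -3.701 1.665 -1.245
v -3.493 1.499 0.656
v -3.962 1.134 -1.263
v -3.754 0.969 0.638
v -3.897 0.549 -1.321
v -3.688 0.384 0.58
v -3.526 0.096 -1.401
v -3.317 -0.07 0.5
v -2.967 -0.083 -1.478
v -2.759 -0.249 0.423
v -2.398 0.071 -1.527
v -2.189 -0.095 0.374
v -1.999 0.508 -1.533
v -1.79 0.342 0.368
v 1.583 3.422 2.895
v 1.905 3.749 3.355
v 1.079 2.525 4.805
v 0.757 2.198 4.345
v 1.583 3.919 3.314
v 0.757 2.695 4.764
v 1.261 3.93 3.14
v 0.435 2.706 4.591
v 1.041 3.781 2.889
v 0.215 2.557 4.339
v 0.993 3.517 2.639
v 0.167 2.293 4.089
v 1.133 3.223 2.47
v 0.306 1.999 3.921
v 1.415 2.993 2.437
v 0.589 1.769 3.887
v 1.751 2.898 2.548
v 0.925 1.674 3.999
v 2.033 2.97 2.77
v 1.207 1.746 4.22
v 2.173 3.186 3.031
v 1.347 1.961 4.482
v 2.125 3.476 3.249
v 1.299 2.252 4.7
f 2 4 1
f 5 2 1
f 1 4 3
f 3 5 1
f 2 8 4
f 6 2 5
f 6 8 2
f 4 8 3
f 7 5 3
f 3 8 7
f 7 6 5
f 8 6 7
f 10 9 13
f 10 13 11
f 11 13 14
f 11 14 12
f 13 9 15
f 13 15 14
f 14 15 16
f 14 16 12
f 15 9 17
f 15 17 16
f 16 17 18
f 16 18 12
f 17 9 19
f 17 19 18
f 18 19 20
f 18 20 12
f 19 9 21
f 19 21 20
f 20 21 22
f 20 22 12
f 21 9 23
f 21 23 22
f 22 23 24
f 22 24 12
f 23 9 25
f 23 25 24
f 24 25 26
f 24 26 12
f 25 9 27
f 25 27 26
f 26 27 28
f 26 28 12
f 27 9 29
f 27 29 28
f 28 29 30
f 28 30 12
f 29 9 31
f 29 31 30
f 30 31 32
f 30 32 12
f 31 9 10
f 31 10 32
f 32 10 11
f 32 11 12
f 34 33 37
f 34 37 35
f 35 37 38
f 35 38 36
f 37 33 39
f 37 39 38
f 38 39 40
f 38 40 36
f 39 33 41
f 39 41 40
f 40 41 42
f 40 42 36
f 41 33 43
f 41 43 42
f 42 43 44
f 42 44 36
f 43 33 45
f 43 45 44
f 44 45 46
f 44 46 36
f 45 33 47
f 45 47 46
f 46 47 48
f 46 48 36
f 47 33 49
f 47 49 48
f 48 49 50
f 48 50 36
f 49 33 51
f 49 51 50
f 50 51 52
f 50 52 36
f 51 33 53
f 51 53 52
f 52 53 54
f 52 54 36
f 53 33 55
f 53 55 54
f 54 55 56
f 54 56 36
f 55 33 34
f 55 34 56
f 56 34 35
f 56 35 36



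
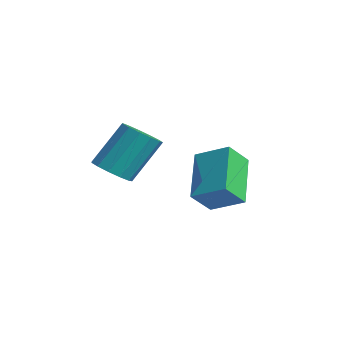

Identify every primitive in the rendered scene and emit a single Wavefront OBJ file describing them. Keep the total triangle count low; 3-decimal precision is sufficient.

v -0.439 -3.336 0.261
v 0.321 -3.031 0.033
v 0.338 -1.819 1.71
v -0.421 -2.124 1.939
v -0.005 -2.746 -0.17
v 0.012 -1.533 1.507
v -0.47 -2.648 -0.236
v -0.453 -1.435 1.441
v -0.924 -2.768 -0.144
v -0.907 -1.556 1.533
v -1.224 -3.069 0.076
v -1.207 -1.857 1.754
v -1.275 -3.455 0.356
v -1.258 -2.243 2.033
v -1.06 -3.803 0.605
v -1.043 -2.591 2.283
v -0.648 -4.003 0.745
v -0.631 -2.79 2.423
v -0.169 -3.991 0.732
v -0.152 -2.778 2.409
v 0.224 -3.771 0.569
v 0.241 -2.559 2.246
v 0.407 -3.413 0.308
v 0.424 -2.201 1.986
v 3.325 -1.445 -0.541
v 3.493 -2.311 0.316
v 1.858 -0.483 0.719
v 2.025 -1.349 1.576
v 4.335 -0.671 0.044
v 4.502 -1.537 0.901
v 2.867 0.291 1.304
v 3.035 -0.575 2.161
f 2 1 5
f 2 5 3
f 3 5 6
f 3 6 4
f 5 1 7
f 5 7 6
f 6 7 8
f 6 8 4
f 7 1 9
f 7 9 8
f 8 9 10
f 8 10 4
f 9 1 11
f 9 11 10
f 10 11 12
f 10 12 4
f 11 1 13
f 11 13 12
f 12 13 14
f 12 14 4
f 13 1 15
f 13 15 14
f 14 15 16
f 14 16 4
f 15 1 17
f 15 17 16
f 16 17 18
f 16 18 4
f 17 1 19
f 17 19 18
f 18 19 20
f 18 20 4
f 19 1 21
f 19 21 20
f 20 21 22
f 20 22 4
f 21 1 23
f 21 23 22
f 22 23 24
f 22 24 4
f 23 1 2
f 23 2 24
f 24 2 3
f 24 3 4
f 26 28 25
f 29 26 25
f 25 28 27
f 27 29 25
f 26 32 28
f 30 26 29
f 30 32 26
f 28 32 27
f 31 29 27
f 27 32 31
f 31 30 29
f 32 30 31



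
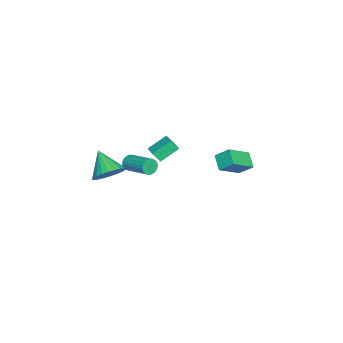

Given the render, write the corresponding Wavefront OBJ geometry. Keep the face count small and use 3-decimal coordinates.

v -2.071 -2.935 -1.511
v -1.767 -2.941 -1.993
v -0.845 -1.451 -1.431
v -1.149 -1.445 -0.949
v -1.951 -2.805 -2.053
v -1.03 -1.314 -1.491
v -2.156 -2.691 -2.019
v -1.235 -1.201 -1.457
v -2.346 -2.619 -1.897
v -1.425 -1.129 -1.335
v -2.489 -2.602 -1.709
v -1.568 -1.112 -1.146
v -2.559 -2.643 -1.486
v -1.638 -1.152 -0.924
v -2.545 -2.734 -1.268
v -1.624 -1.243 -0.705
v -2.449 -2.86 -1.091
v -1.528 -1.369 -0.529
v -2.287 -2.999 -0.988
v -1.366 -1.508 -0.425
v -2.088 -3.127 -0.975
v -1.167 -1.636 -0.412
v -1.886 -3.222 -1.054
v -0.965 -1.731 -0.492
v -1.716 -3.267 -1.213
v -0.795 -1.777 -0.651
v -1.607 -3.255 -1.423
v -0.686 -1.765 -0.861
v -1.578 -3.188 -1.648
v -0.657 -1.697 -1.086
v -1.635 -3.077 -1.85
v -0.714 -1.586 -1.288
v -4.908 2.683 -2.1
v -4.852 3.545 -1.371
v -4.083 3.15 -2.715
v -4.027 4.012 -1.987
v -3.653 1.768 -1.113
v -3.597 2.63 -0.385
v -2.828 2.235 -1.729
v -2.772 3.097 -1
v -4.196 -0.808 -0.911
v -4.095 -1.281 -0.249
v -3.343 -0.3 -0.679
v -3.242 -0.773 -0.017
v -3.438 -1.727 -1.683
v -3.337 -2.2 -1.021
v -2.585 -1.219 -1.451
v -2.484 -1.692 -0.789
v 3.756 -2.364 1.772
v 4.242 -3.205 1.495
v 2.824 -3.276 2.908
v 4.472 -3.076 1.787
v 4.594 -2.838 2.078
v 4.587 -2.529 2.321
v 4.455 -2.194 2.481
v 4.216 -1.885 2.533
v 3.907 -1.649 2.47
v 3.575 -1.522 2.299
v 3.27 -1.523 2.049
v 3.04 -1.652 1.757
v 2.919 -1.889 1.466
v 2.925 -2.199 1.223
v 3.057 -2.533 1.062
v 3.297 -2.842 1.01
v 3.606 -3.078 1.074
v 3.938 -3.206 1.244
f 2 1 5
f 2 5 3
f 3 5 6
f 3 6 4
f 5 1 7
f 5 7 6
f 6 7 8
f 6 8 4
f 7 1 9
f 7 9 8
f 8 9 10
f 8 10 4
f 9 1 11
f 9 11 10
f 10 11 12
f 10 12 4
f 11 1 13
f 11 13 12
f 12 13 14
f 12 14 4
f 13 1 15
f 13 15 14
f 14 15 16
f 14 16 4
f 15 1 17
f 15 17 16
f 16 17 18
f 16 18 4
f 17 1 19
f 17 19 18
f 18 19 20
f 18 20 4
f 19 1 21
f 19 21 20
f 20 21 22
f 20 22 4
f 21 1 23
f 21 23 22
f 22 23 24
f 22 24 4
f 23 1 25
f 23 25 24
f 24 25 26
f 24 26 4
f 25 1 27
f 25 27 26
f 26 27 28
f 26 28 4
f 27 1 29
f 27 29 28
f 28 29 30
f 28 30 4
f 29 1 31
f 29 31 30
f 30 31 32
f 30 32 4
f 31 1 2
f 31 2 32
f 32 2 3
f 32 3 4
f 34 36 33
f 37 34 33
f 33 36 35
f 35 37 33
f 34 40 36
f 38 34 37
f 38 40 34
f 36 40 35
f 39 37 35
f 35 40 39
f 39 38 37
f 40 38 39
f 42 44 41
f 45 42 41
f 41 44 43
f 43 45 41
f 42 48 44
f 46 42 45
f 46 48 42
f 44 48 43
f 47 45 43
f 43 48 47
f 47 46 45
f 48 46 47
f 50 49 52
f 50 52 51
f 52 49 53
f 52 53 51
f 53 49 54
f 53 54 51
f 54 49 55
f 54 55 51
f 55 49 56
f 55 56 51
f 56 49 57
f 56 57 51
f 57 49 58
f 57 58 51
f 58 49 59
f 58 59 51
f 59 49 60
f 59 60 51
f 60 49 61
f 60 61 51
f 61 49 62
f 61 62 51
f 62 49 63
f 62 63 51
f 63 49 64
f 63 64 51
f 64 49 65
f 64 65 51
f 65 49 66
f 65 66 51
f 66 49 50
f 66 50 51



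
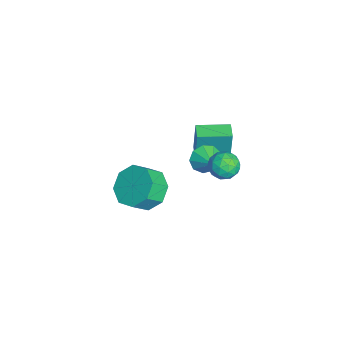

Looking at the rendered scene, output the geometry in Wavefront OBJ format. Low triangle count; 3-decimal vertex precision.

v -4.402 -1.034 -2.459
v -4.316 -0.948 -0.623
v -4.473 0.633 -2.534
v -4.386 0.719 -0.698
v -3.534 -0.999 -2.502
v -3.447 -0.913 -0.666
v -3.604 0.668 -2.577
v -3.518 0.754 -0.741
v -0.307 0.667 0.729
v 0.298 0.463 0.265
v 0.042 -0.223 1.575
v 0.647 -0.427 1.111
v 0.649 0.272 1.477
v 0.433 0.821 0.954
v -0.093 -0.581 0.886
v -0.309 -0.032 0.363
v 0.429 -0.309 0.362
v 0.888 0.218 0.727
v -0.548 0.022 1.113
v -0.089 0.549 1.478
v -0.035 0.643 0.423
v 0.375 -0.403 1.417
v 0.377 0.008 1.632
v 0.732 -0.112 1.36
v 0.045 0.854 0.828
v 0.4 0.734 0.555
v 0.606 0.622 1.267
v -0.06 -0.494 1.285
v 0.295 -0.614 1.012
v -0.392 0.352 0.48
v -0.037 0.232 0.208
v -0.266 -0.382 0.573
v 0.397 0.069 0.207
v 0.603 -0.453 0.704
v 0.168 -0.544 0.572
v 0.041 -0.221 0.265
v 0.667 0.379 0.422
v 0.872 -0.144 0.919
v 0.874 0.267 1.134
v 0.747 0.59 0.827
v 0.745 -0.074 0.479
v -0.532 0.384 0.921
v -0.327 -0.139 1.418
v -0.407 -0.35 1.013
v -0.534 -0.027 0.706
v -0.263 0.693 1.136
v -0.057 0.171 1.633
v 0.299 0.461 1.575
v 0.172 0.784 1.268
v -0.405 0.314 1.361
v -2.147 -0.572 -1.04
v -1.727 -0.708 -1.707
v -1.293 -0.288 -0.56
v -1.903 -0.19 -1.699
v -2.194 0.149 -1.383
v -2.462 0.151 -0.907
v -2.583 -0.185 -0.492
v -2.5 -0.702 -0.334
v -2.252 -1.159 -0.506
v -1.954 -1.34 -0.928
v -1.747 -1.163 -1.402
v 1.761 -3.298 0.965
v 2.699 -3.323 0.41
v 3.137 -4.008 1.181
v 2.199 -3.982 1.735
v 2.677 -2.706 0.971
v 3.114 -3.39 1.742
v 2.118 -2.435 1.528
v 2.555 -3.12 2.299
v 1.35 -2.67 1.755
v 1.788 -3.355 2.526
v 0.823 -3.272 1.519
v 1.261 -3.957 2.29
v 0.846 -3.89 0.958
v 1.283 -4.574 1.729
v 1.405 -4.16 0.401
v 1.842 -4.845 1.172
v 2.172 -3.925 0.174
v 2.61 -4.61 0.945
f 2 4 1
f 5 2 1
f 1 4 3
f 3 5 1
f 2 8 4
f 6 2 5
f 6 8 2
f 4 8 3
f 7 5 3
f 3 8 7
f 7 6 5
f 8 6 7
f 9 46 25
f 46 20 49
f 25 49 14
f 46 49 25
f 9 25 21
f 25 14 26
f 21 26 10
f 25 26 21
f 9 21 30
f 21 10 31
f 30 31 16
f 21 31 30
f 9 30 42
f 30 16 45
f 42 45 19
f 30 45 42
f 9 42 46
f 42 19 50
f 46 50 20
f 42 50 46
f 10 26 37
f 26 14 40
f 37 40 18
f 26 40 37
f 14 49 27
f 49 20 48
f 27 48 13
f 49 48 27
f 20 50 47
f 50 19 43
f 47 43 11
f 50 43 47
f 19 45 44
f 45 16 32
f 44 32 15
f 45 32 44
f 16 31 36
f 31 10 33
f 36 33 17
f 31 33 36
f 12 38 24
f 38 18 39
f 24 39 13
f 38 39 24
f 12 24 22
f 24 13 23
f 22 23 11
f 24 23 22
f 12 22 29
f 22 11 28
f 29 28 15
f 22 28 29
f 12 29 34
f 29 15 35
f 34 35 17
f 29 35 34
f 12 34 38
f 34 17 41
f 38 41 18
f 34 41 38
f 13 39 27
f 39 18 40
f 27 40 14
f 39 40 27
f 11 23 47
f 23 13 48
f 47 48 20
f 23 48 47
f 15 28 44
f 28 11 43
f 44 43 19
f 28 43 44
f 17 35 36
f 35 15 32
f 36 32 16
f 35 32 36
f 18 41 37
f 41 17 33
f 37 33 10
f 41 33 37
f 52 51 54
f 52 54 53
f 54 51 55
f 54 55 53
f 55 51 56
f 55 56 53
f 56 51 57
f 56 57 53
f 57 51 58
f 57 58 53
f 58 51 59
f 58 59 53
f 59 51 60
f 59 60 53
f 60 51 61
f 60 61 53
f 61 51 52
f 61 52 53
f 63 62 66
f 63 66 64
f 64 66 67
f 64 67 65
f 66 62 68
f 66 68 67
f 67 68 69
f 67 69 65
f 68 62 70
f 68 70 69
f 69 70 71
f 69 71 65
f 70 62 72
f 70 72 71
f 71 72 73
f 71 73 65
f 72 62 74
f 72 74 73
f 73 74 75
f 73 75 65
f 74 62 76
f 74 76 75
f 75 76 77
f 75 77 65
f 76 62 78
f 76 78 77
f 77 78 79
f 77 79 65
f 78 62 63
f 78 63 79
f 79 63 64
f 79 64 65



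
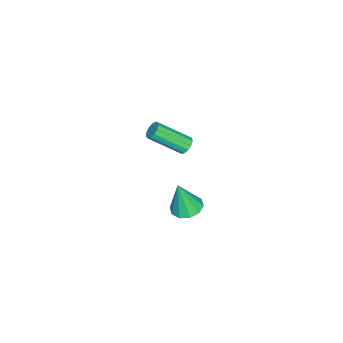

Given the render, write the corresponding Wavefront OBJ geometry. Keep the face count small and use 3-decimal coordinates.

v 2.601 1.761 -3.937
v 3.534 1.703 -4.04
v 2.799 1.319 -1.903
v 3.402 2.253 -3.907
v 2.964 2.615 -3.786
v 2.387 2.651 -3.722
v 1.893 2.347 -3.74
v 1.669 1.819 -3.833
v 1.801 1.269 -3.966
v 2.239 0.907 -4.087
v 2.815 0.871 -4.151
v 3.31 1.176 -4.133
v 3.642 2.106 2.933
v 3.87 1.846 2.505
v 4.425 0.195 3.798
v 4.198 0.454 4.227
v 4.093 2.02 2.63
v 4.649 0.369 3.924
v 4.174 2.221 2.852
v 4.729 0.57 4.146
v 4.085 2.385 3.1
v 4.641 0.734 4.394
v 3.856 2.461 3.294
v 4.412 0.81 4.588
v 3.559 2.423 3.374
v 4.115 0.772 4.668
v 3.288 2.285 3.314
v 3.844 0.634 4.608
v 3.13 2.09 3.133
v 3.686 0.439 4.427
v 3.134 1.9 2.888
v 3.69 0.248 4.182
v 3.3 1.775 2.658
v 3.855 0.124 3.952
v 3.574 1.755 2.515
v 4.13 0.104 3.809
f 2 1 4
f 2 4 3
f 4 1 5
f 4 5 3
f 5 1 6
f 5 6 3
f 6 1 7
f 6 7 3
f 7 1 8
f 7 8 3
f 8 1 9
f 8 9 3
f 9 1 10
f 9 10 3
f 10 1 11
f 10 11 3
f 11 1 12
f 11 12 3
f 12 1 2
f 12 2 3
f 14 13 17
f 14 17 15
f 15 17 18
f 15 18 16
f 17 13 19
f 17 19 18
f 18 19 20
f 18 20 16
f 19 13 21
f 19 21 20
f 20 21 22
f 20 22 16
f 21 13 23
f 21 23 22
f 22 23 24
f 22 24 16
f 23 13 25
f 23 25 24
f 24 25 26
f 24 26 16
f 25 13 27
f 25 27 26
f 26 27 28
f 26 28 16
f 27 13 29
f 27 29 28
f 28 29 30
f 28 30 16
f 29 13 31
f 29 31 30
f 30 31 32
f 30 32 16
f 31 13 33
f 31 33 32
f 32 33 34
f 32 34 16
f 33 13 35
f 33 35 34
f 34 35 36
f 34 36 16
f 35 13 14
f 35 14 36
f 36 14 15
f 36 15 16



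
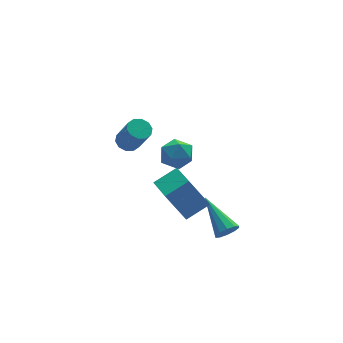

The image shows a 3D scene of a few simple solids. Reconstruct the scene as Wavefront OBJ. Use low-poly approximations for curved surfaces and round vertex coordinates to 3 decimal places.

v -3.291 2.253 -1.676
v -2.876 1.905 -1.957
v -2.594 1.1 -0.545
v -3.009 1.447 -0.264
v -2.7 2.209 -1.819
v -2.418 1.403 -0.407
v -2.749 2.529 -1.627
v -2.467 1.723 -0.215
v -3.006 2.744 -1.453
v -2.724 1.938 -0.041
v -3.371 2.771 -1.364
v -3.089 1.965 0.048
v -3.706 2.6 -1.395
v -3.424 1.795 0.017
v -3.882 2.297 -1.533
v -3.6 1.491 -0.121
v -3.833 1.977 -1.725
v -3.551 1.171 -0.313
v -3.576 1.762 -1.899
v -3.294 0.956 -0.487
v -3.211 1.735 -1.988
v -2.929 0.929 -0.576
v -3.876 -2.449 -0.646
v -4.008 -4.15 -0.139
v -2.757 -2.365 -0.074
v -2.889 -4.066 0.433
v -3.111 -2.934 -2.073
v -3.243 -4.635 -1.566
v -1.992 -2.85 -1.501
v -2.124 -4.551 -0.994
v -3.104 -1.663 0.681
v -2.616 -1.745 1.36
v -2.904 -2.975 0.38
v -2.416 -3.057 1.059
v -3.243 -2.934 1.148
v -3.367 -2.123 1.335
v -2.153 -2.597 0.405
v -2.277 -1.786 0.592
v -2.028 -2.322 1.19
v -2.701 -2.53 1.65
v -2.819 -2.19 0.09
v -3.492 -2.398 0.55
v -1.02 -3.942 -3.809
v -0.79 -4.183 -3.299
v -1.32 -2.118 -2.811
v -0.506 -4.03 -3.494
v -0.419 -3.843 -3.809
v -0.561 -3.693 -4.125
v -0.879 -3.639 -4.32
v -1.251 -3.7 -4.32
v -1.535 -3.853 -4.124
v -1.622 -4.04 -3.809
v -1.48 -4.19 -3.494
v -1.162 -4.244 -3.299
f 2 1 5
f 2 5 3
f 3 5 6
f 3 6 4
f 5 1 7
f 5 7 6
f 6 7 8
f 6 8 4
f 7 1 9
f 7 9 8
f 8 9 10
f 8 10 4
f 9 1 11
f 9 11 10
f 10 11 12
f 10 12 4
f 11 1 13
f 11 13 12
f 12 13 14
f 12 14 4
f 13 1 15
f 13 15 14
f 14 15 16
f 14 16 4
f 15 1 17
f 15 17 16
f 16 17 18
f 16 18 4
f 17 1 19
f 17 19 18
f 18 19 20
f 18 20 4
f 19 1 21
f 19 21 20
f 20 21 22
f 20 22 4
f 21 1 2
f 21 2 22
f 22 2 3
f 22 3 4
f 24 26 23
f 27 24 23
f 23 26 25
f 25 27 23
f 24 30 26
f 28 24 27
f 28 30 24
f 26 30 25
f 29 27 25
f 25 30 29
f 29 28 27
f 30 28 29
f 31 42 36
f 31 36 32
f 31 32 38
f 31 38 41
f 31 41 42
f 32 36 40
f 36 42 35
f 42 41 33
f 41 38 37
f 38 32 39
f 34 40 35
f 34 35 33
f 34 33 37
f 34 37 39
f 34 39 40
f 35 40 36
f 33 35 42
f 37 33 41
f 39 37 38
f 40 39 32
f 44 43 46
f 44 46 45
f 46 43 47
f 46 47 45
f 47 43 48
f 47 48 45
f 48 43 49
f 48 49 45
f 49 43 50
f 49 50 45
f 50 43 51
f 50 51 45
f 51 43 52
f 51 52 45
f 52 43 53
f 52 53 45
f 53 43 54
f 53 54 45
f 54 43 44
f 54 44 45



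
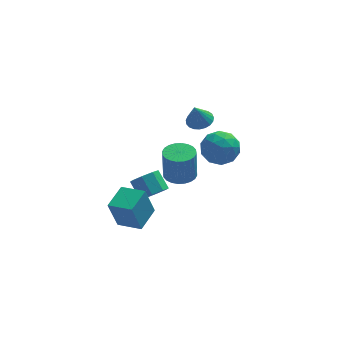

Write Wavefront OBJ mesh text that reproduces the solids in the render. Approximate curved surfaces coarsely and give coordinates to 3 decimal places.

v 3.168 4.346 -0.586
v 4.304 4.02 -0.885
v 2.516 2.56 -1.115
v 3.652 2.234 -1.414
v 3.356 2.412 -0.244
v 3.759 3.516 0.083
v 3.061 3.064 -2.083
v 3.464 4.168 -1.756
v 4.238 3.227 -1.81
v 4.421 2.824 -0.673
v 2.399 3.756 -1.327
v 2.582 3.353 -0.19
v 3.793 4.34 -0.689
v 3.027 2.24 -1.311
v 2.852 2.345 -0.623
v 3.521 2.153 -0.799
v 3.473 4.044 -0.12
v 4.141 3.852 -0.296
v 3.583 2.907 0.081
v 2.679 2.728 -1.704
v 3.347 2.536 -1.88
v 3.299 4.427 -1.201
v 3.968 4.235 -1.377
v 3.237 3.673 -2.081
v 4.423 3.682 -1.408
v 4.039 2.632 -1.719
v 3.692 3.12 -2.112
v 3.929 3.769 -1.92
v 4.53 3.445 -0.74
v 4.146 2.395 -1.051
v 3.972 2.5 -0.363
v 4.209 3.149 -0.171
v 4.491 2.979 -1.284
v 2.674 4.185 -0.949
v 2.29 3.135 -1.26
v 2.611 3.431 -1.829
v 2.848 4.08 -1.637
v 2.781 3.948 -0.281
v 2.397 2.898 -0.592
v 2.891 2.811 -0.08
v 3.128 3.46 0.112
v 2.329 3.601 -0.716
v -0.843 -0.057 -1.627
v -0.124 0.415 -1.756
v -0.558 1.309 -0.903
v -1.277 0.837 -0.773
v -0.614 0.578 -2.176
v -1.048 1.472 -1.323
v -1.239 0.368 -2.274
v -1.673 1.263 -1.421
v -1.631 -0.09 -1.993
v -2.065 0.804 -1.14
v -1.562 -0.529 -1.497
v -1.996 0.365 -0.644
v -1.072 -0.692 -1.077
v -1.506 0.202 -0.224
v -0.447 -0.483 -0.979
v -0.881 0.412 -0.126
v -0.055 -0.024 -1.26
v -0.489 0.87 -0.407
v 0.251 -2.05 1.65
v 1.155 -1.947 1.67
v 1.113 -1.946 3.53
v 0.209 -2.05 3.51
v 1.046 -1.609 1.668
v 1.005 -1.608 3.527
v 0.817 -1.338 1.662
v 0.775 -1.337 3.522
v 0.501 -1.176 1.655
v 0.46 -1.175 3.515
v 0.147 -1.146 1.647
v 0.106 -1.145 3.507
v -0.191 -1.255 1.64
v -0.232 -1.254 3.5
v -0.462 -1.484 1.634
v -0.503 -1.483 3.494
v -0.624 -1.8 1.631
v -0.665 -1.799 3.49
v -0.653 -2.154 1.63
v -0.695 -2.153 3.49
v -0.545 -2.492 1.633
v -0.586 -2.491 3.492
v -0.315 -2.763 1.638
v -0.357 -2.762 3.498
v 0 -2.925 1.645
v -0.041 -2.924 3.505
v 0.354 -2.955 1.653
v 0.313 -2.954 3.513
v 0.692 -2.846 1.66
v 0.651 -2.845 3.52
v 0.963 -2.617 1.666
v 0.922 -2.616 3.526
v 1.125 -2.301 1.67
v 1.084 -2.3 3.529
v -2.193 -4.565 -0.394
v -2.708 -4.682 1.41
v -3.336 -3.679 -0.663
v -3.851 -3.797 1.142
v -1.309 -3.323 -0.062
v -1.824 -3.441 1.743
v -2.452 -2.438 -0.33
v -2.967 -2.555 1.474
v 2.128 2.762 2.071
v 2.686 3.276 2.325
v 1.772 2.498 3.389
v 2.42 3.473 2.293
v 2.104 3.547 2.222
v 1.792 3.486 2.125
v 1.538 3.299 2.019
v 1.386 3.02 1.922
v 1.362 2.695 1.851
v 1.471 2.383 1.818
v 1.693 2.136 1.828
v 1.991 1.997 1.881
v 2.313 1.991 1.967
v 2.602 2.117 2.07
v 2.81 2.356 2.174
v 2.899 2.664 2.26
v 2.856 2.99 2.314
f 1 38 17
f 38 12 41
f 17 41 6
f 38 41 17
f 1 17 13
f 17 6 18
f 13 18 2
f 17 18 13
f 1 13 22
f 13 2 23
f 22 23 8
f 13 23 22
f 1 22 34
f 22 8 37
f 34 37 11
f 22 37 34
f 1 34 38
f 34 11 42
f 38 42 12
f 34 42 38
f 2 18 29
f 18 6 32
f 29 32 10
f 18 32 29
f 6 41 19
f 41 12 40
f 19 40 5
f 41 40 19
f 12 42 39
f 42 11 35
f 39 35 3
f 42 35 39
f 11 37 36
f 37 8 24
f 36 24 7
f 37 24 36
f 8 23 28
f 23 2 25
f 28 25 9
f 23 25 28
f 4 30 16
f 30 10 31
f 16 31 5
f 30 31 16
f 4 16 14
f 16 5 15
f 14 15 3
f 16 15 14
f 4 14 21
f 14 3 20
f 21 20 7
f 14 20 21
f 4 21 26
f 21 7 27
f 26 27 9
f 21 27 26
f 4 26 30
f 26 9 33
f 30 33 10
f 26 33 30
f 5 31 19
f 31 10 32
f 19 32 6
f 31 32 19
f 3 15 39
f 15 5 40
f 39 40 12
f 15 40 39
f 7 20 36
f 20 3 35
f 36 35 11
f 20 35 36
f 9 27 28
f 27 7 24
f 28 24 8
f 27 24 28
f 10 33 29
f 33 9 25
f 29 25 2
f 33 25 29
f 44 43 47
f 44 47 45
f 45 47 48
f 45 48 46
f 47 43 49
f 47 49 48
f 48 49 50
f 48 50 46
f 49 43 51
f 49 51 50
f 50 51 52
f 50 52 46
f 51 43 53
f 51 53 52
f 52 53 54
f 52 54 46
f 53 43 55
f 53 55 54
f 54 55 56
f 54 56 46
f 55 43 57
f 55 57 56
f 56 57 58
f 56 58 46
f 57 43 59
f 57 59 58
f 58 59 60
f 58 60 46
f 59 43 44
f 59 44 60
f 60 44 45
f 60 45 46
f 62 61 65
f 62 65 63
f 63 65 66
f 63 66 64
f 65 61 67
f 65 67 66
f 66 67 68
f 66 68 64
f 67 61 69
f 67 69 68
f 68 69 70
f 68 70 64
f 69 61 71
f 69 71 70
f 70 71 72
f 70 72 64
f 71 61 73
f 71 73 72
f 72 73 74
f 72 74 64
f 73 61 75
f 73 75 74
f 74 75 76
f 74 76 64
f 75 61 77
f 75 77 76
f 76 77 78
f 76 78 64
f 77 61 79
f 77 79 78
f 78 79 80
f 78 80 64
f 79 61 81
f 79 81 80
f 80 81 82
f 80 82 64
f 81 61 83
f 81 83 82
f 82 83 84
f 82 84 64
f 83 61 85
f 83 85 84
f 84 85 86
f 84 86 64
f 85 61 87
f 85 87 86
f 86 87 88
f 86 88 64
f 87 61 89
f 87 89 88
f 88 89 90
f 88 90 64
f 89 61 91
f 89 91 90
f 90 91 92
f 90 92 64
f 91 61 93
f 91 93 92
f 92 93 94
f 92 94 64
f 93 61 62
f 93 62 94
f 94 62 63
f 94 63 64
f 96 98 95
f 99 96 95
f 95 98 97
f 97 99 95
f 96 102 98
f 100 96 99
f 100 102 96
f 98 102 97
f 101 99 97
f 97 102 101
f 101 100 99
f 102 100 101
f 104 103 106
f 104 106 105
f 106 103 107
f 106 107 105
f 107 103 108
f 107 108 105
f 108 103 109
f 108 109 105
f 109 103 110
f 109 110 105
f 110 103 111
f 110 111 105
f 111 103 112
f 111 112 105
f 112 103 113
f 112 113 105
f 113 103 114
f 113 114 105
f 114 103 115
f 114 115 105
f 115 103 116
f 115 116 105
f 116 103 117
f 116 117 105
f 117 103 118
f 117 118 105
f 118 103 119
f 118 119 105
f 119 103 104
f 119 104 105



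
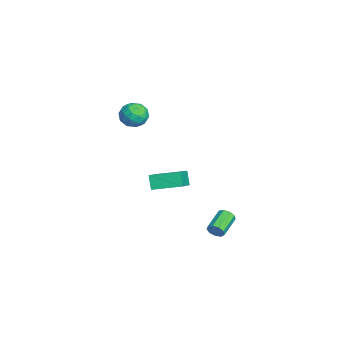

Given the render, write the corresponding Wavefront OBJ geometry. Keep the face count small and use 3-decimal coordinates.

v 4.006 -0.011 -4.165
v 4.259 0.132 -3.734
v 3.127 0.835 -3.304
v 2.874 0.691 -3.735
v 4.31 0.373 -3.991
v 3.178 1.075 -3.561
v 4.219 0.433 -4.33
v 3.088 1.136 -3.9
v 4.029 0.286 -4.591
v 2.897 0.989 -4.161
v 3.827 -0.001 -4.653
v 2.695 0.702 -4.223
v 3.709 -0.292 -4.487
v 2.577 0.411 -4.057
v 3.73 -0.452 -4.17
v 2.598 0.25 -3.74
v 3.88 -0.406 -3.851
v 2.748 0.297 -3.421
v 4.089 -0.175 -3.678
v 2.957 0.528 -3.249
v 0.31 -2.854 -1.94
v 1.987 -3.351 -0.95
v 0.593 -1.195 -1.587
v 2.27 -1.692 -0.597
v 0.81 -2.768 -2.743
v 2.487 -3.265 -1.753
v 1.093 -1.109 -2.39
v 2.77 -1.606 -1.4
v -4.151 -2.921 0.201
v -3.716 -3.37 -0.452
v -4.104 -4.11 1.052
v -3.669 -4.559 0.399
v -3.255 -3.886 0.838
v -3.284 -3.151 0.312
v -4.536 -4.329 0.288
v -4.565 -3.594 -0.238
v -3.953 -4.241 -0.398
v -3.162 -3.967 -0.058
v -4.658 -3.513 0.658
v -3.867 -3.239 0.998
v -3.937 -3.041 -0.2
v -3.883 -4.439 0.8
v -3.639 -4.043 1.058
v -3.383 -4.307 0.674
v -3.684 -2.912 0.249
v -3.428 -3.176 -0.135
v -3.157 -3.479 0.623
v -4.392 -4.304 0.735
v -4.136 -4.568 0.351
v -4.437 -3.173 -0.074
v -4.181 -3.437 -0.458
v -4.663 -4.001 -0.023
v -3.821 -3.817 -0.552
v -3.794 -4.516 -0.052
v -4.304 -4.381 -0.117
v -4.321 -3.949 -0.426
v -3.356 -3.656 -0.352
v -3.328 -4.355 0.148
v -3.085 -3.959 0.406
v -3.102 -3.527 0.097
v -3.496 -4.168 -0.321
v -4.492 -3.125 0.452
v -4.464 -3.824 0.952
v -4.718 -3.953 0.503
v -4.735 -3.521 0.194
v -4.026 -2.964 0.652
v -3.999 -3.663 1.152
v -3.499 -3.531 1.026
v -3.516 -3.099 0.717
v -4.324 -3.312 0.921
f 2 1 5
f 2 5 3
f 3 5 6
f 3 6 4
f 5 1 7
f 5 7 6
f 6 7 8
f 6 8 4
f 7 1 9
f 7 9 8
f 8 9 10
f 8 10 4
f 9 1 11
f 9 11 10
f 10 11 12
f 10 12 4
f 11 1 13
f 11 13 12
f 12 13 14
f 12 14 4
f 13 1 15
f 13 15 14
f 14 15 16
f 14 16 4
f 15 1 17
f 15 17 16
f 16 17 18
f 16 18 4
f 17 1 19
f 17 19 18
f 18 19 20
f 18 20 4
f 19 1 2
f 19 2 20
f 20 2 3
f 20 3 4
f 22 24 21
f 25 22 21
f 21 24 23
f 23 25 21
f 22 28 24
f 26 22 25
f 26 28 22
f 24 28 23
f 27 25 23
f 23 28 27
f 27 26 25
f 28 26 27
f 29 66 45
f 66 40 69
f 45 69 34
f 66 69 45
f 29 45 41
f 45 34 46
f 41 46 30
f 45 46 41
f 29 41 50
f 41 30 51
f 50 51 36
f 41 51 50
f 29 50 62
f 50 36 65
f 62 65 39
f 50 65 62
f 29 62 66
f 62 39 70
f 66 70 40
f 62 70 66
f 30 46 57
f 46 34 60
f 57 60 38
f 46 60 57
f 34 69 47
f 69 40 68
f 47 68 33
f 69 68 47
f 40 70 67
f 70 39 63
f 67 63 31
f 70 63 67
f 39 65 64
f 65 36 52
f 64 52 35
f 65 52 64
f 36 51 56
f 51 30 53
f 56 53 37
f 51 53 56
f 32 58 44
f 58 38 59
f 44 59 33
f 58 59 44
f 32 44 42
f 44 33 43
f 42 43 31
f 44 43 42
f 32 42 49
f 42 31 48
f 49 48 35
f 42 48 49
f 32 49 54
f 49 35 55
f 54 55 37
f 49 55 54
f 32 54 58
f 54 37 61
f 58 61 38
f 54 61 58
f 33 59 47
f 59 38 60
f 47 60 34
f 59 60 47
f 31 43 67
f 43 33 68
f 67 68 40
f 43 68 67
f 35 48 64
f 48 31 63
f 64 63 39
f 48 63 64
f 37 55 56
f 55 35 52
f 56 52 36
f 55 52 56
f 38 61 57
f 61 37 53
f 57 53 30
f 61 53 57

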